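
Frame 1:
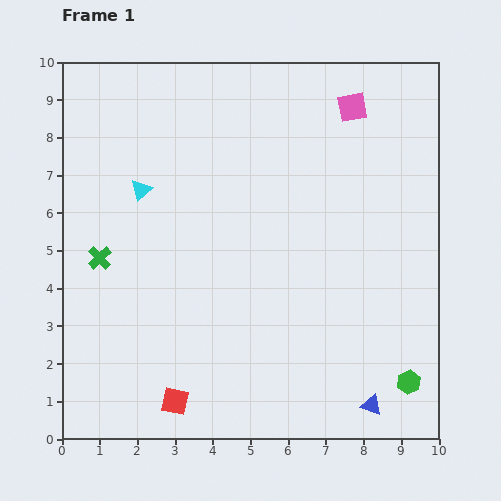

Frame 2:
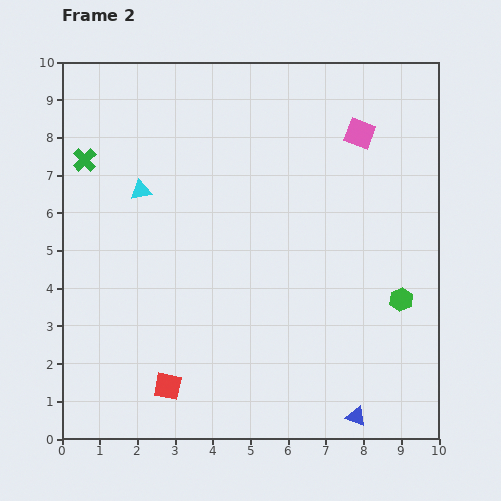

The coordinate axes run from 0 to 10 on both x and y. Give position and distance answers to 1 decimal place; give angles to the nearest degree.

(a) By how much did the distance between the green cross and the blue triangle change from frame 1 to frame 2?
+1.7

Distance in frame 1: 8.2. Distance in frame 2: 9.9.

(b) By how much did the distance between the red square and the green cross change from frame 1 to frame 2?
+2.1

Distance in frame 1: 4.3. Distance in frame 2: 6.4.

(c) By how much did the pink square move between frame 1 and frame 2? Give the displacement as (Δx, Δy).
(0.2, -0.7)

The pink square was at (7.7, 8.8) in frame 1 and (7.9, 8.1) in frame 2.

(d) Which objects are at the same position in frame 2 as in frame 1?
the cyan triangle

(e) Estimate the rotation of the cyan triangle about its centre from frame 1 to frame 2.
31° clockwise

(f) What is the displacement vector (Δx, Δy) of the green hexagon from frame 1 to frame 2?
(-0.2, 2.2)

The green hexagon was at (9.2, 1.5) in frame 1 and (9.0, 3.7) in frame 2.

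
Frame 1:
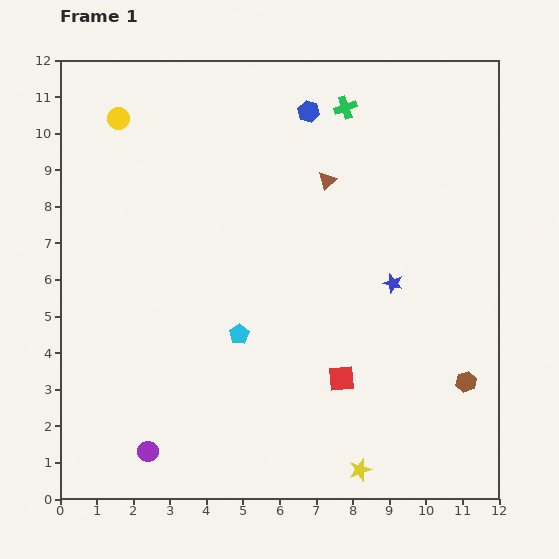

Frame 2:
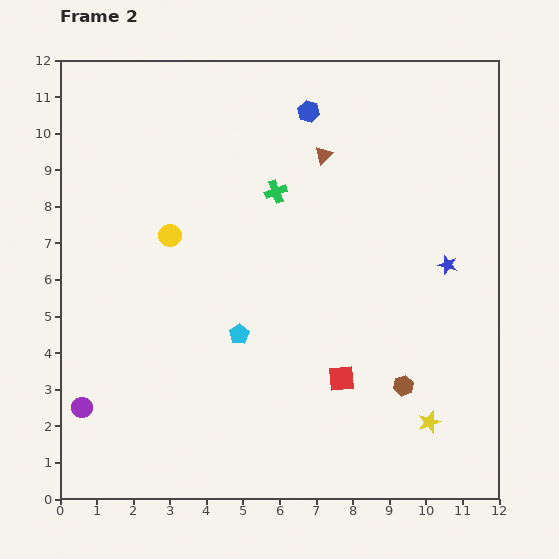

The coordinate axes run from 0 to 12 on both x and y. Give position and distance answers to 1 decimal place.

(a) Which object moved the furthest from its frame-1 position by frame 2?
the yellow circle

(moved 3.5; next 3.0)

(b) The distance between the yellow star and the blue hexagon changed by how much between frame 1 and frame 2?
-0.8

Distance in frame 1: 9.9. Distance in frame 2: 9.1.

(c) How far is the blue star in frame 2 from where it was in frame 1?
1.6

The blue star moved from (9.1, 5.9) to (10.6, 6.4), a distance of √(1.5² + 0.5²) ≈ 1.6.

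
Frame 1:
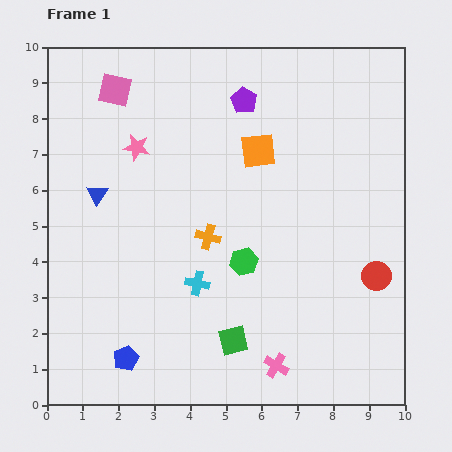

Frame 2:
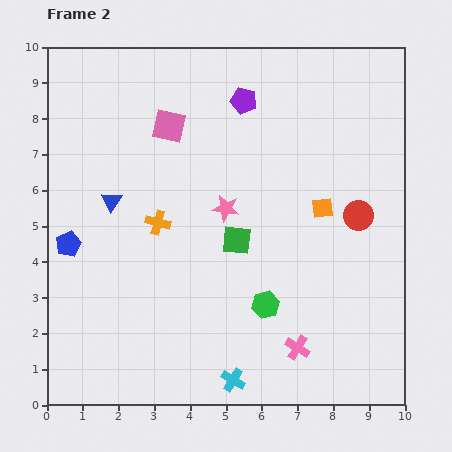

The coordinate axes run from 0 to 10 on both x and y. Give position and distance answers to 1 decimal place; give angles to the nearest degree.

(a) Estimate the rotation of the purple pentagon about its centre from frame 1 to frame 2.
17° counter-clockwise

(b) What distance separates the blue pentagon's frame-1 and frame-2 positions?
3.6

The blue pentagon moved from (2.2, 1.3) to (0.6, 4.5), a distance of √(1.6² + 3.2²) ≈ 3.6.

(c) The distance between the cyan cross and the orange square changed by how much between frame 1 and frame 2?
+1.3

Distance in frame 1: 4.1. Distance in frame 2: 5.4.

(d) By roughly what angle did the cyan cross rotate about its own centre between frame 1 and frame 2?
19° clockwise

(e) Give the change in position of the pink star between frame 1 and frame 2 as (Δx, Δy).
(2.5, -1.7)

The pink star was at (2.5, 7.2) in frame 1 and (5.0, 5.5) in frame 2.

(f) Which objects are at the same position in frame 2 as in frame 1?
the purple pentagon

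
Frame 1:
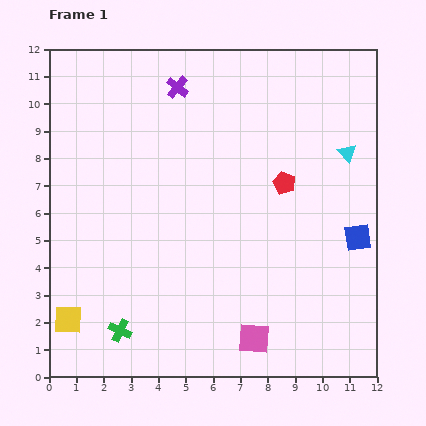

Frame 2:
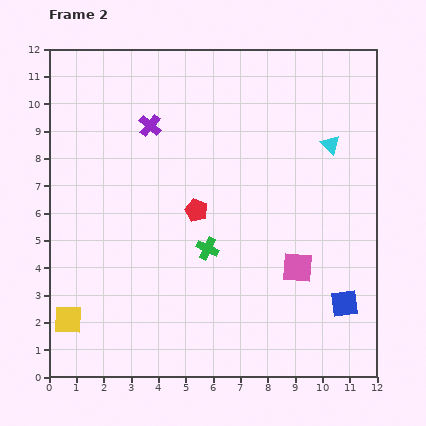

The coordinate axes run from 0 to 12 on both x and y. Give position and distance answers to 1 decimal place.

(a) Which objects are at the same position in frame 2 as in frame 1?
the yellow square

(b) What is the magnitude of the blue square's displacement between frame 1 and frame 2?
2.5

The blue square moved from (11.3, 5.1) to (10.8, 2.7), a distance of √(0.5² + 2.4²) ≈ 2.5.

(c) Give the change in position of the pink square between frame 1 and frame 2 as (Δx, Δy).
(1.6, 2.6)

The pink square was at (7.5, 1.4) in frame 1 and (9.1, 4.0) in frame 2.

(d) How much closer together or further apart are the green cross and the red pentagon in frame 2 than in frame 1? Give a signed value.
-6.6

Distance in frame 1: 8.1. Distance in frame 2: 1.5.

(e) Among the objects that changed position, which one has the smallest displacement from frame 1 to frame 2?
the cyan triangle

(moved 0.7)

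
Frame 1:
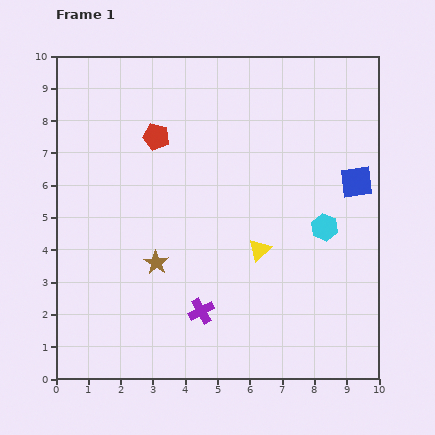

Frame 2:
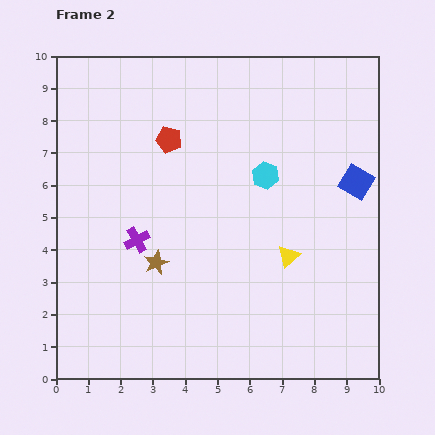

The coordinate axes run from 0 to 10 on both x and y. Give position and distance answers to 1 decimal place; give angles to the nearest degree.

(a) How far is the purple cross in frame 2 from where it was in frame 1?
3.0

The purple cross moved from (4.5, 2.1) to (2.5, 4.3), a distance of √(2.0² + 2.2²) ≈ 3.0.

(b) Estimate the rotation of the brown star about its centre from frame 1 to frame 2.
16° clockwise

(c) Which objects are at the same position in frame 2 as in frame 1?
the brown star, the blue square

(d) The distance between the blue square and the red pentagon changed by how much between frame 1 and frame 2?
-0.5

Distance in frame 1: 6.4. Distance in frame 2: 5.9.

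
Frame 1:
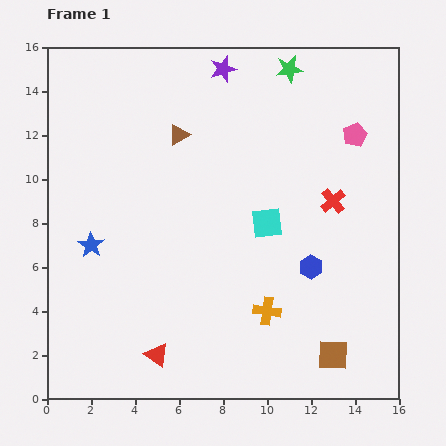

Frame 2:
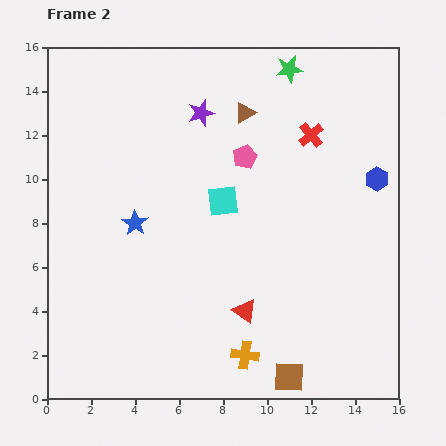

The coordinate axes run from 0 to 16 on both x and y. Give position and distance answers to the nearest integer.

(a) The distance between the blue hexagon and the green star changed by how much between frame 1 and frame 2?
-3

Distance in frame 1: 9. Distance in frame 2: 6.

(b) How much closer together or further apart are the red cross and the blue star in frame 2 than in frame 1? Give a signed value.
-2

Distance in frame 1: 11. Distance in frame 2: 9.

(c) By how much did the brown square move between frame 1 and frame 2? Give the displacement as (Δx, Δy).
(-2, -1)

The brown square was at (13, 2) in frame 1 and (11, 1) in frame 2.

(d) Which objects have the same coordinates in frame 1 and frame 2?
the green star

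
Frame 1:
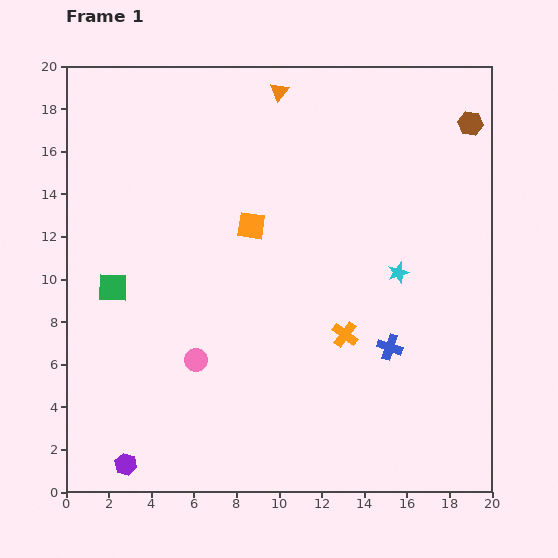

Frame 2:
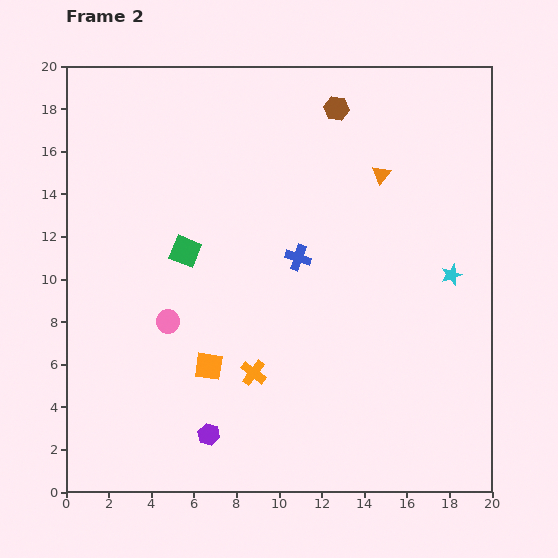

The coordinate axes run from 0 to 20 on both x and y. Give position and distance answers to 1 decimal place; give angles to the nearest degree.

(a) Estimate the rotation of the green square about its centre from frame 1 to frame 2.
21° clockwise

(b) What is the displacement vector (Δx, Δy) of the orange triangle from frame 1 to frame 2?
(4.8, -3.9)

The orange triangle was at (10.0, 18.8) in frame 1 and (14.8, 14.9) in frame 2.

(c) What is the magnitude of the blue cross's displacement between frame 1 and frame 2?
6.0

The blue cross moved from (15.2, 6.8) to (10.9, 11.0), a distance of √(4.3² + 4.2²) ≈ 6.0.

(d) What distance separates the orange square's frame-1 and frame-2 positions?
6.9

The orange square moved from (8.7, 12.5) to (6.7, 5.9), a distance of √(2.0² + 6.6²) ≈ 6.9.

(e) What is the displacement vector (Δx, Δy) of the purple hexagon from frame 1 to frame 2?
(3.9, 1.4)

The purple hexagon was at (2.8, 1.3) in frame 1 and (6.7, 2.7) in frame 2.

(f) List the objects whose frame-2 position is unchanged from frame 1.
none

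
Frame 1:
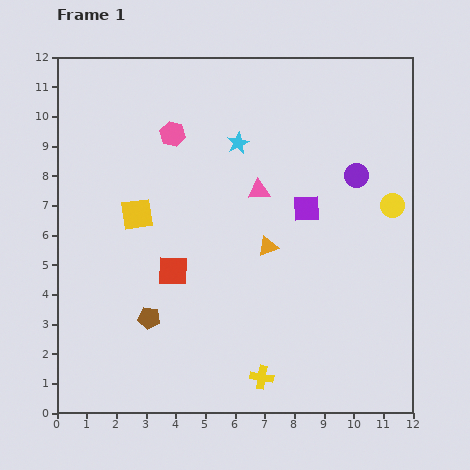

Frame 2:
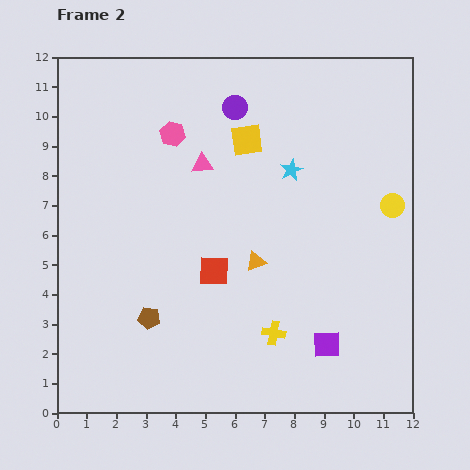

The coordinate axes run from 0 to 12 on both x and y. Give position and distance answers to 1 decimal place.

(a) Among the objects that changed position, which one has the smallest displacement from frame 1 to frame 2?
the orange triangle

(moved 0.6)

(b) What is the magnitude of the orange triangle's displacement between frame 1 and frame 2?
0.6

The orange triangle moved from (7.1, 5.6) to (6.7, 5.1), a distance of √(0.4² + 0.5²) ≈ 0.6.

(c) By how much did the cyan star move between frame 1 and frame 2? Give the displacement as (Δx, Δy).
(1.8, -0.9)

The cyan star was at (6.1, 9.1) in frame 1 and (7.9, 8.2) in frame 2.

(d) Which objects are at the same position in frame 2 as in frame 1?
the pink hexagon, the yellow circle, the brown pentagon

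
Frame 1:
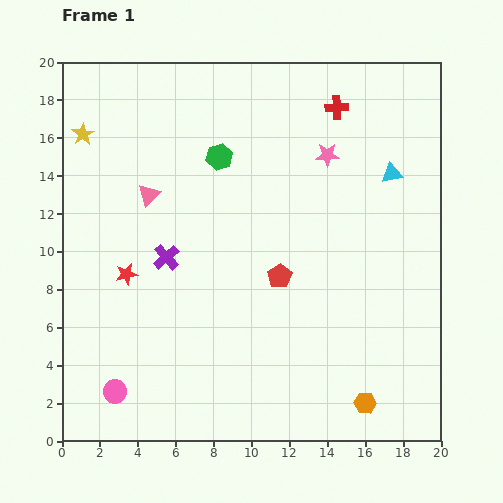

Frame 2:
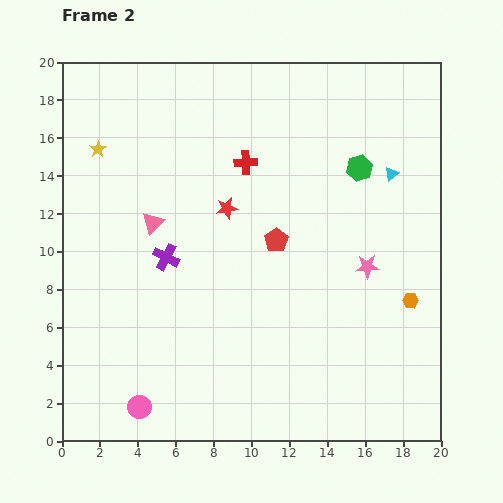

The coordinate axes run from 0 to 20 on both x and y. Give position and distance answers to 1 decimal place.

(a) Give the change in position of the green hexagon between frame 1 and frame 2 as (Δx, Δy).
(7.4, -0.6)

The green hexagon was at (8.3, 15.0) in frame 1 and (15.7, 14.4) in frame 2.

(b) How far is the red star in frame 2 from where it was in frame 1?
6.4

The red star moved from (3.4, 8.8) to (8.7, 12.3), a distance of √(5.3² + 3.5²) ≈ 6.4.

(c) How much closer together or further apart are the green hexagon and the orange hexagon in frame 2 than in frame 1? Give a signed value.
-7.6

Distance in frame 1: 15.1. Distance in frame 2: 7.5.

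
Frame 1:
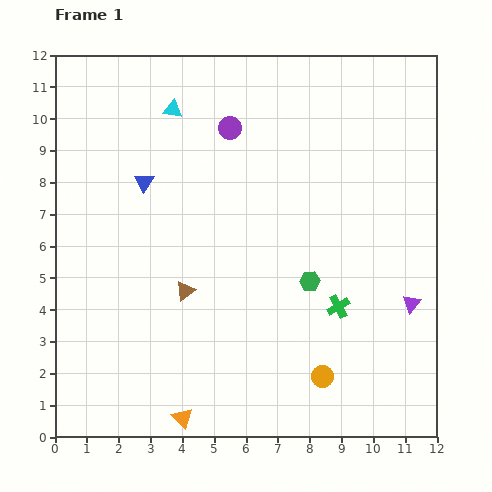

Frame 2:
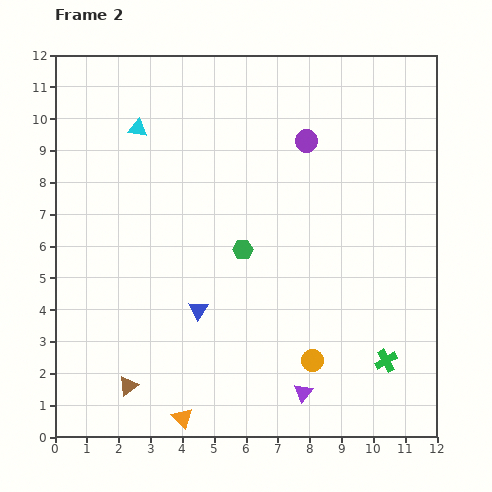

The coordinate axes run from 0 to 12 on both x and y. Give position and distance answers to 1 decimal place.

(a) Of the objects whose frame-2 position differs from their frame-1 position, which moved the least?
the orange circle

(moved 0.6)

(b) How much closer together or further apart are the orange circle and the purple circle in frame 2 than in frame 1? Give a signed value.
-1.4

Distance in frame 1: 8.3. Distance in frame 2: 6.9.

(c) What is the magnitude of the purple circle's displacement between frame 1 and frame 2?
2.4

The purple circle moved from (5.5, 9.7) to (7.9, 9.3), a distance of √(2.4² + 0.4²) ≈ 2.4.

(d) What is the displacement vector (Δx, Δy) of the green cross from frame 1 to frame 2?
(1.5, -1.7)

The green cross was at (8.9, 4.1) in frame 1 and (10.4, 2.4) in frame 2.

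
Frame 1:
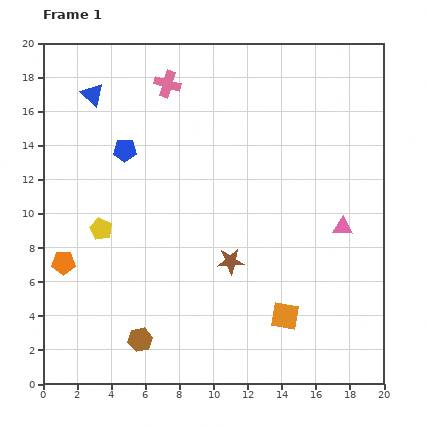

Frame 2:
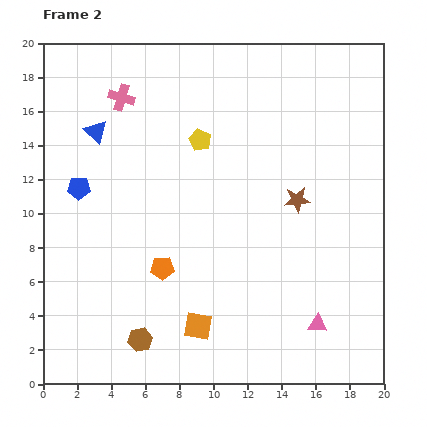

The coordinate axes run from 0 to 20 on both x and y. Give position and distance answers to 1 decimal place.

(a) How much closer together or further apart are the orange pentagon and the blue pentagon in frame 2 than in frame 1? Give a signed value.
-0.7

Distance in frame 1: 7.5. Distance in frame 2: 6.8.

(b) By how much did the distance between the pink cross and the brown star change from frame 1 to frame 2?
+0.9

Distance in frame 1: 11.0. Distance in frame 2: 11.9.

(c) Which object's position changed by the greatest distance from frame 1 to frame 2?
the yellow pentagon

(moved 7.8; next 5.9)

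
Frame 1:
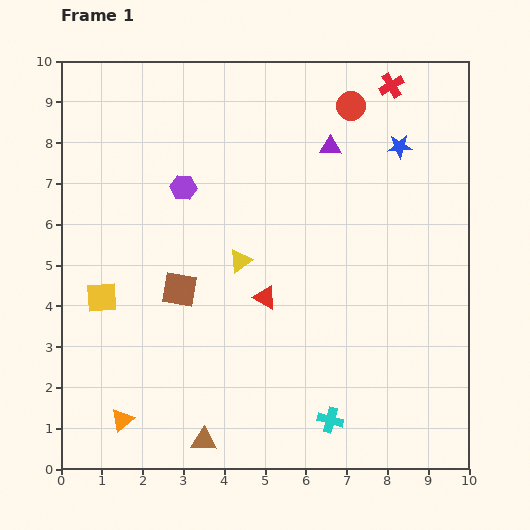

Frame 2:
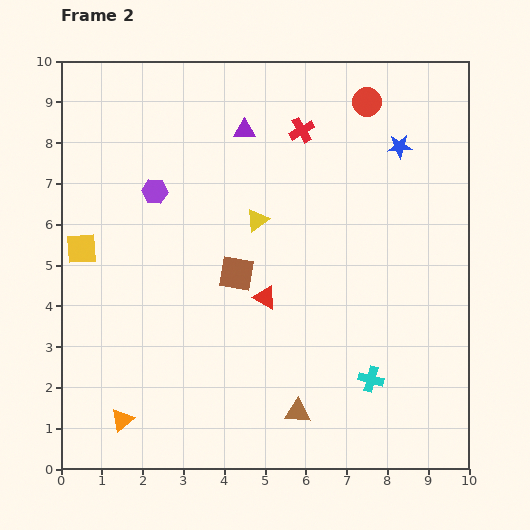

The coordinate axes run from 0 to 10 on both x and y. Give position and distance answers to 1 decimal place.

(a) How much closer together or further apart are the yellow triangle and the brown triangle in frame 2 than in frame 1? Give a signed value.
+0.3

Distance in frame 1: 4.5. Distance in frame 2: 4.8.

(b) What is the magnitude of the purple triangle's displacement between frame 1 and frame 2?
2.1

The purple triangle moved from (6.6, 7.9) to (4.5, 8.3), a distance of √(2.1² + 0.4²) ≈ 2.1.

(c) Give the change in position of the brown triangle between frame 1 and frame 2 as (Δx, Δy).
(2.3, 0.7)

The brown triangle was at (3.5, 0.7) in frame 1 and (5.8, 1.4) in frame 2.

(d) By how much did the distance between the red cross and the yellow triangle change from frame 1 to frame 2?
-3.2

Distance in frame 1: 5.7. Distance in frame 2: 2.5.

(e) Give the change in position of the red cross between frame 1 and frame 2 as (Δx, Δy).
(-2.2, -1.1)

The red cross was at (8.1, 9.4) in frame 1 and (5.9, 8.3) in frame 2.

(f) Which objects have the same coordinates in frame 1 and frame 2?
the orange triangle, the red triangle, the blue star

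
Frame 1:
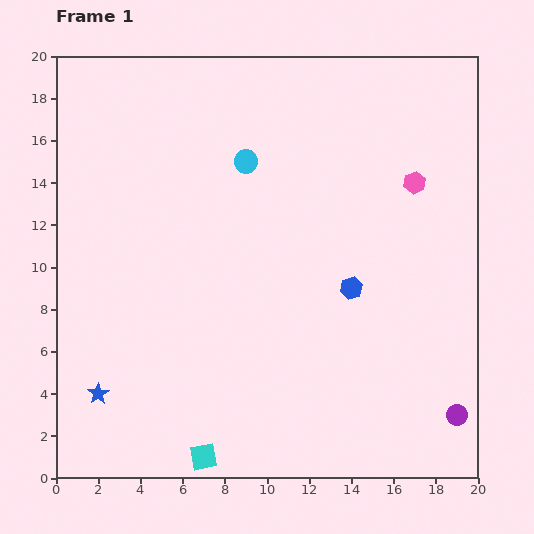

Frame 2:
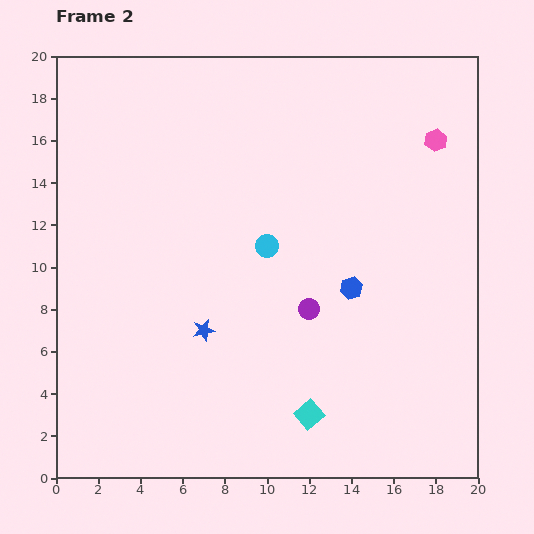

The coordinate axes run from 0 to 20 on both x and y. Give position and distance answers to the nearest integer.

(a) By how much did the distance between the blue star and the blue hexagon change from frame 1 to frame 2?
-6

Distance in frame 1: 13. Distance in frame 2: 7.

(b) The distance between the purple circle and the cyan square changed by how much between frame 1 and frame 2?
-7

Distance in frame 1: 12. Distance in frame 2: 5.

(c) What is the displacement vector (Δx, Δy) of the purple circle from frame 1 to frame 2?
(-7, 5)

The purple circle was at (19, 3) in frame 1 and (12, 8) in frame 2.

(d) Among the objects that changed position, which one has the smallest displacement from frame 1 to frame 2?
the pink hexagon

(moved 2)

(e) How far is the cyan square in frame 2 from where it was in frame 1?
5

The cyan square moved from (7, 1) to (12, 3), a distance of √(5² + 2²) ≈ 5.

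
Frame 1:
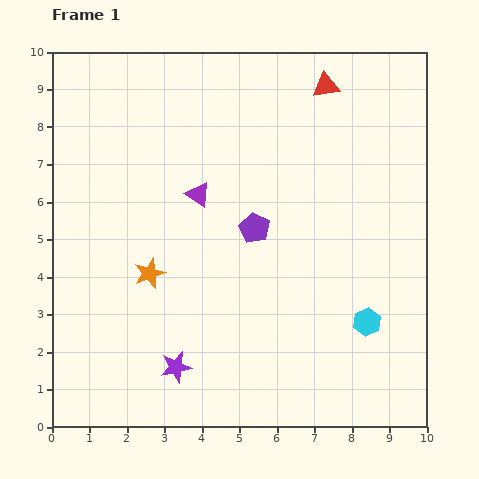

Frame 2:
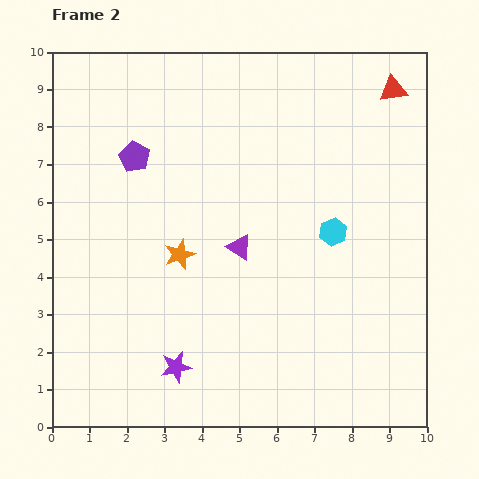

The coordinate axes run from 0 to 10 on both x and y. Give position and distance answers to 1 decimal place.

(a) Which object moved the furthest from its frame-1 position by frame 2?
the purple pentagon

(moved 3.7; next 2.6)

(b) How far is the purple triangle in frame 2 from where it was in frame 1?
1.8

The purple triangle moved from (3.9, 6.2) to (5.0, 4.8), a distance of √(1.1² + 1.4²) ≈ 1.8.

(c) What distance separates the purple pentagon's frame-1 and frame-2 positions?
3.7

The purple pentagon moved from (5.4, 5.3) to (2.2, 7.2), a distance of √(3.2² + 1.9²) ≈ 3.7.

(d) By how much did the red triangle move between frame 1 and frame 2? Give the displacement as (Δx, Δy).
(1.8, -0.1)

The red triangle was at (7.3, 9.1) in frame 1 and (9.1, 9.0) in frame 2.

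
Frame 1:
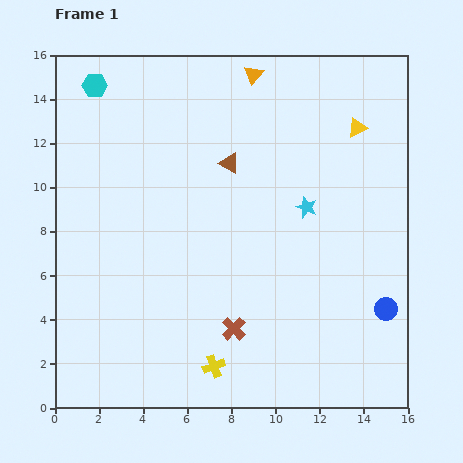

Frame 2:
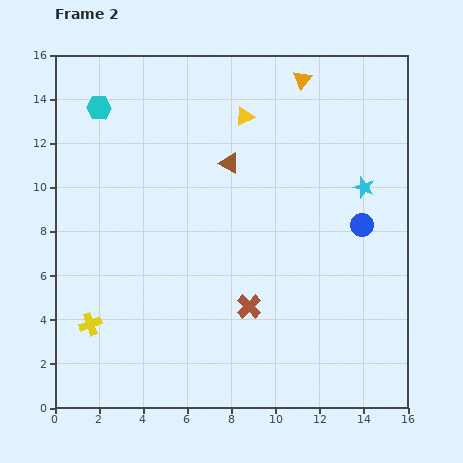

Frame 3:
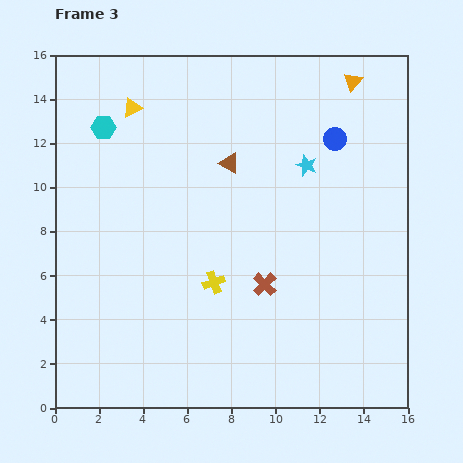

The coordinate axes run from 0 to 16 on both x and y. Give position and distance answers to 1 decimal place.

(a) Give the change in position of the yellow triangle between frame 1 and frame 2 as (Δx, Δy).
(-5.1, 0.5)

The yellow triangle was at (13.7, 12.7) in frame 1 and (8.6, 13.2) in frame 2.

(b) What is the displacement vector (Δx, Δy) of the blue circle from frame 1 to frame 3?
(-2.3, 7.7)

The blue circle was at (15.0, 4.5) in frame 1 and (12.7, 12.2) in frame 3.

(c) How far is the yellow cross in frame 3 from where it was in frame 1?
3.8

The yellow cross moved from (7.2, 1.9) to (7.2, 5.7), a distance of √(0.0² + 3.8²) ≈ 3.8.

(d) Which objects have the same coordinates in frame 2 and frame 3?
the brown triangle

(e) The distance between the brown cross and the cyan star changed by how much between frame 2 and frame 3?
-1.8

Distance in frame 2: 7.5. Distance in frame 3: 5.7.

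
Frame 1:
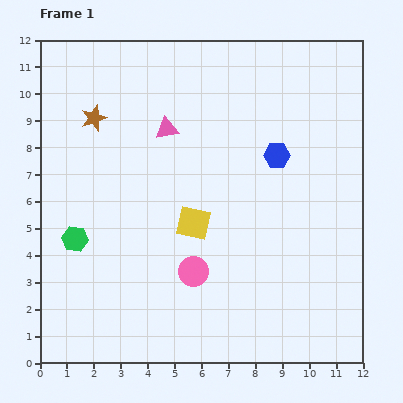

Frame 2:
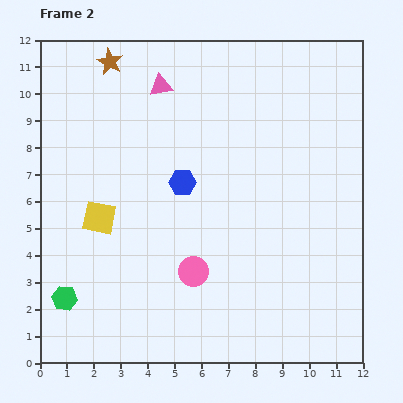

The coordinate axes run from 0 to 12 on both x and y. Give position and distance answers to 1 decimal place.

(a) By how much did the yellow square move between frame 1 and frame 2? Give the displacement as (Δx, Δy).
(-3.5, 0.2)

The yellow square was at (5.7, 5.2) in frame 1 and (2.2, 5.4) in frame 2.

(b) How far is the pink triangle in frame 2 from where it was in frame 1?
1.6

The pink triangle moved from (4.7, 8.7) to (4.5, 10.3), a distance of √(0.2² + 1.6²) ≈ 1.6.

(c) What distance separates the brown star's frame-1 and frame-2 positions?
2.2

The brown star moved from (2.0, 9.1) to (2.6, 11.2), a distance of √(0.6² + 2.1²) ≈ 2.2.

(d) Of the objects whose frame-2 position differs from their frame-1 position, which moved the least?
the pink triangle

(moved 1.6)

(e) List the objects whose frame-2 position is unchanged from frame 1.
the pink circle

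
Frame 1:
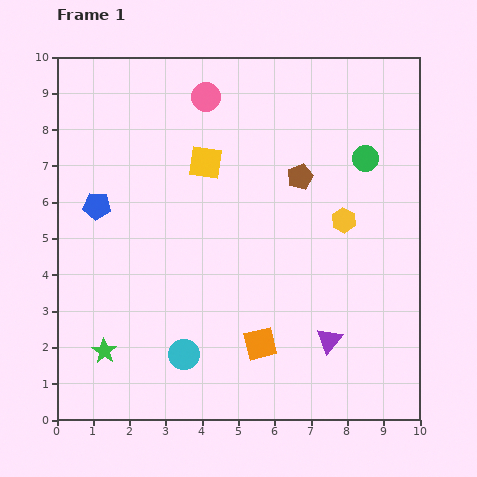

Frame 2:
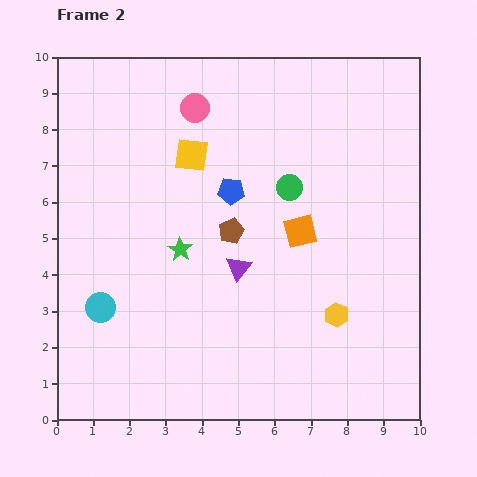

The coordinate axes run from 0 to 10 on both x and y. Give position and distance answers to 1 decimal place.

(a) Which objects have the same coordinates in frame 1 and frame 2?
none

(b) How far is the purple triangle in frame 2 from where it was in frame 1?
3.2

The purple triangle moved from (7.5, 2.2) to (5.0, 4.2), a distance of √(2.5² + 2.0²) ≈ 3.2.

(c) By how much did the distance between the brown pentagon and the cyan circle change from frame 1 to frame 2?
-1.7

Distance in frame 1: 5.9. Distance in frame 2: 4.2.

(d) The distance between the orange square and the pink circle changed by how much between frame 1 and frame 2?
-2.5

Distance in frame 1: 7.0. Distance in frame 2: 4.5.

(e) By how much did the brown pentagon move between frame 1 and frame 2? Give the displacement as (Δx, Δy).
(-1.9, -1.5)

The brown pentagon was at (6.7, 6.7) in frame 1 and (4.8, 5.2) in frame 2.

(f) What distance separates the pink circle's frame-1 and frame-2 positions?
0.4

The pink circle moved from (4.1, 8.9) to (3.8, 8.6), a distance of √(0.3² + 0.3²) ≈ 0.4.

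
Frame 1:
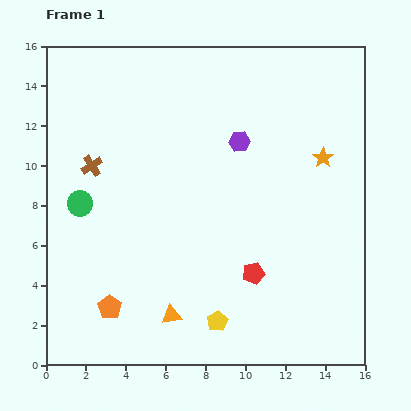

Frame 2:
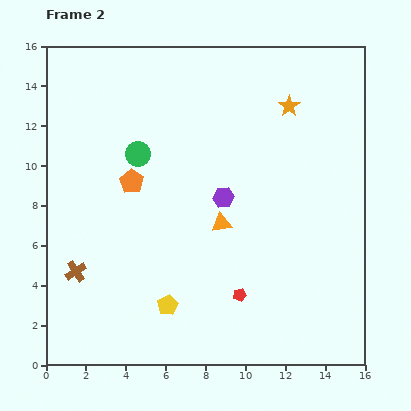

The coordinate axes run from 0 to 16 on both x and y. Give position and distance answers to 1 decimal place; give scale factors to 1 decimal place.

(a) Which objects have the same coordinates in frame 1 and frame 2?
none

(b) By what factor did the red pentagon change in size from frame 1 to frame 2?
0.6×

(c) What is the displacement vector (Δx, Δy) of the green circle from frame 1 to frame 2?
(2.9, 2.5)

The green circle was at (1.7, 8.1) in frame 1 and (4.6, 10.6) in frame 2.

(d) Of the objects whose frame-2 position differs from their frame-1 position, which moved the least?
the red pentagon

(moved 1.3)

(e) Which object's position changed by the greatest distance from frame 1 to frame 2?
the orange pentagon

(moved 6.4; next 5.4)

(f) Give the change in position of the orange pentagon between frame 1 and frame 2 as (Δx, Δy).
(1.1, 6.3)

The orange pentagon was at (3.2, 2.9) in frame 1 and (4.3, 9.2) in frame 2.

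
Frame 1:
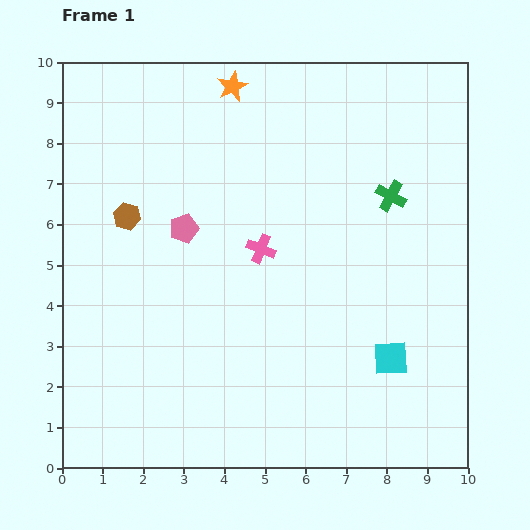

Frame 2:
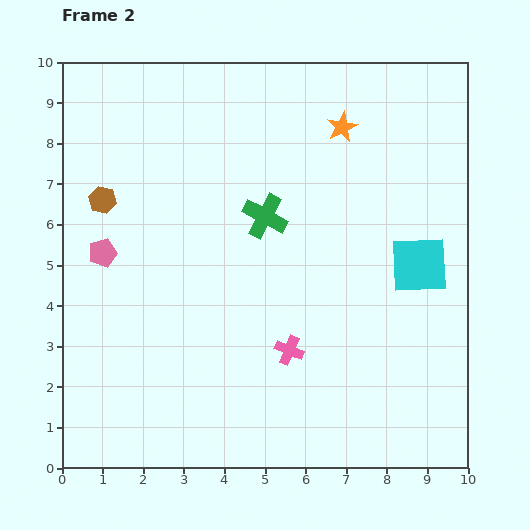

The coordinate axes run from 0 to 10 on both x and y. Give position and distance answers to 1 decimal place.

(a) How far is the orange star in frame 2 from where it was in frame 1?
2.9

The orange star moved from (4.2, 9.4) to (6.9, 8.4), a distance of √(2.7² + 1.0²) ≈ 2.9.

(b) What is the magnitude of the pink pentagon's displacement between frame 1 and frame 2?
2.1

The pink pentagon moved from (3.0, 5.9) to (1.0, 5.3), a distance of √(2.0² + 0.6²) ≈ 2.1.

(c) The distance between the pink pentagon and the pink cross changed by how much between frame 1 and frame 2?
+3.2

Distance in frame 1: 2.0. Distance in frame 2: 5.2.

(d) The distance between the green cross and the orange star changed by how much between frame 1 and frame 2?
-1.8

Distance in frame 1: 4.7. Distance in frame 2: 2.9.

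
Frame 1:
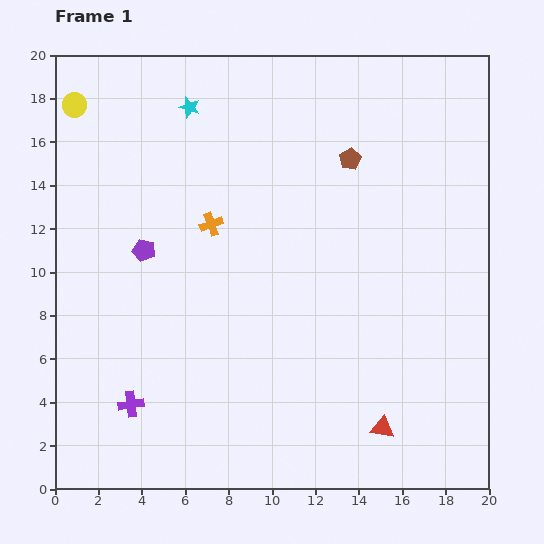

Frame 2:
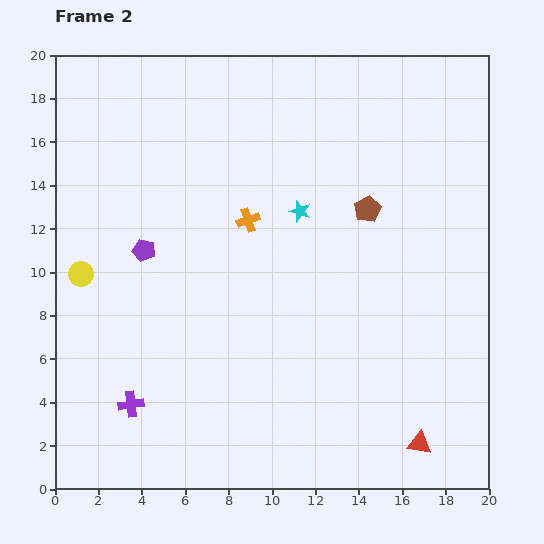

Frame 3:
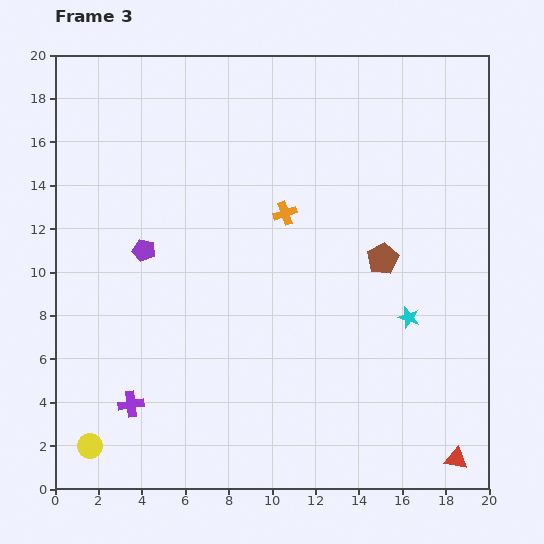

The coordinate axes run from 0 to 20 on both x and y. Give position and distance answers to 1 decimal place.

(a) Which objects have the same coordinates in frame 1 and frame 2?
the purple cross, the purple pentagon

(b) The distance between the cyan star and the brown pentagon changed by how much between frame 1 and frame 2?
-4.7

Distance in frame 1: 7.8. Distance in frame 2: 3.1.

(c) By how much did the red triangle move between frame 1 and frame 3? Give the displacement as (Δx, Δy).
(3.4, -1.4)

The red triangle was at (15.1, 2.8) in frame 1 and (18.5, 1.4) in frame 3.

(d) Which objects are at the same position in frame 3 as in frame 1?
the purple cross, the purple pentagon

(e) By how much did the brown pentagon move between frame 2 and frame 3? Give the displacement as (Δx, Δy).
(0.7, -2.3)

The brown pentagon was at (14.4, 12.9) in frame 2 and (15.1, 10.6) in frame 3.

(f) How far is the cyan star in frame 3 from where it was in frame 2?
7.0

The cyan star moved from (11.3, 12.8) to (16.3, 7.9), a distance of √(5.0² + 4.9²) ≈ 7.0.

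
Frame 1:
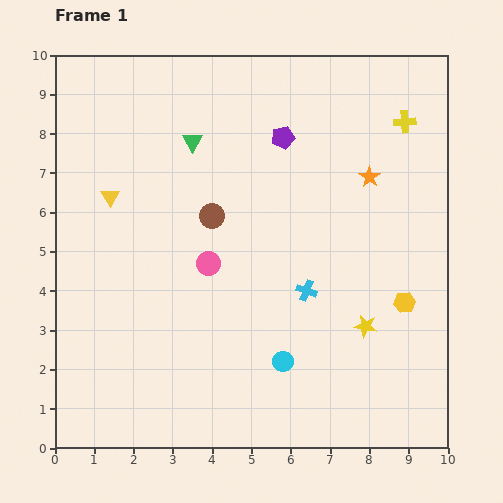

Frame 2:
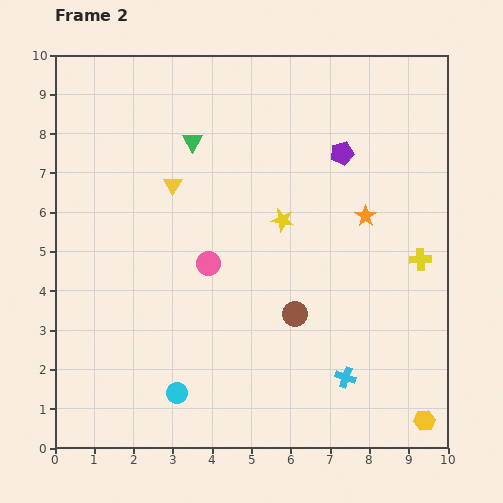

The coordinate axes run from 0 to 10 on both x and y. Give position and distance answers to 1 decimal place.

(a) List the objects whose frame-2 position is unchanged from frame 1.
the green triangle, the pink circle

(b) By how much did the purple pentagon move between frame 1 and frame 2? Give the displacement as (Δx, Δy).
(1.5, -0.4)

The purple pentagon was at (5.8, 7.9) in frame 1 and (7.3, 7.5) in frame 2.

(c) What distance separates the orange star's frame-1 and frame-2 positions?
1.0

The orange star moved from (8.0, 6.9) to (7.9, 5.9), a distance of √(0.1² + 1.0²) ≈ 1.0.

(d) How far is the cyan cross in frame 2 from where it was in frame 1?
2.4

The cyan cross moved from (6.4, 4.0) to (7.4, 1.8), a distance of √(1.0² + 2.2²) ≈ 2.4.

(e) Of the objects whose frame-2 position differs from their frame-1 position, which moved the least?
the orange star

(moved 1.0)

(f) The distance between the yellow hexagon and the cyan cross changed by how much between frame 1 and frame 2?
-0.2

Distance in frame 1: 2.5. Distance in frame 2: 2.3.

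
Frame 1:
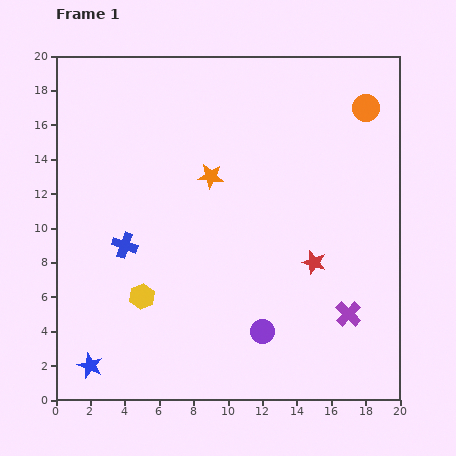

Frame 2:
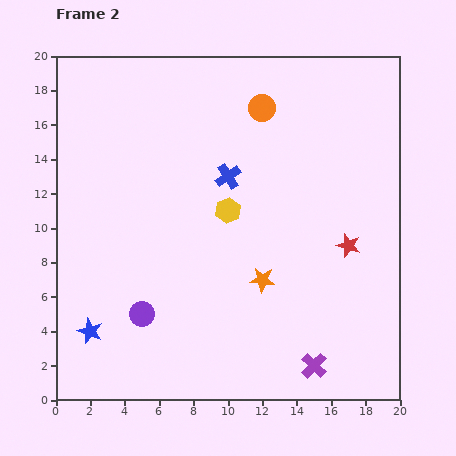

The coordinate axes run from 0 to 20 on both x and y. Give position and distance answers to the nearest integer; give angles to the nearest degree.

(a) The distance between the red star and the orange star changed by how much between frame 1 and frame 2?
-3

Distance in frame 1: 8. Distance in frame 2: 5.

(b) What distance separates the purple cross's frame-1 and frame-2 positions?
4

The purple cross moved from (17, 5) to (15, 2), a distance of √(2² + 3²) ≈ 4.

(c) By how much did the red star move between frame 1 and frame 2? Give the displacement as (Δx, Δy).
(2, 1)

The red star was at (15, 8) in frame 1 and (17, 9) in frame 2.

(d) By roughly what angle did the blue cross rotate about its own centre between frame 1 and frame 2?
37° clockwise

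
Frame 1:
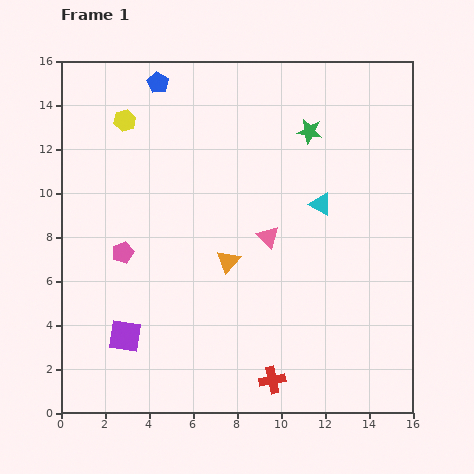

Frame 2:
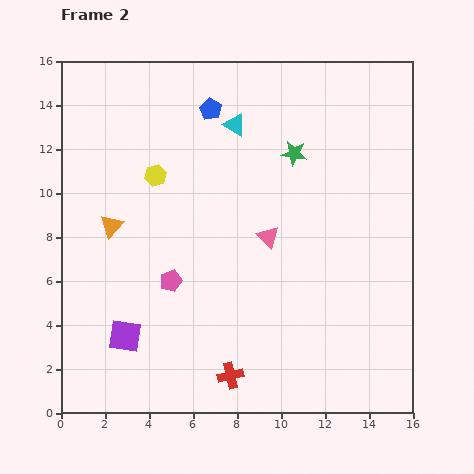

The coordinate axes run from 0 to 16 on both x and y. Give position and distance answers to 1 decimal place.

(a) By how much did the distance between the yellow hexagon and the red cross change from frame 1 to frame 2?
-3.9

Distance in frame 1: 13.6. Distance in frame 2: 9.7.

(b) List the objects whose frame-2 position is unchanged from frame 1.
the purple square, the pink triangle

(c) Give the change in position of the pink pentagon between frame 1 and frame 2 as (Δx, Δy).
(2.2, -1.3)

The pink pentagon was at (2.8, 7.3) in frame 1 and (5.0, 6.0) in frame 2.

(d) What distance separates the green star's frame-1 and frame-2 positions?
1.2

The green star moved from (11.3, 12.8) to (10.6, 11.8), a distance of √(0.7² + 1.0²) ≈ 1.2.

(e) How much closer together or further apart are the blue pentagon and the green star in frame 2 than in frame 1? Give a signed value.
-2.9

Distance in frame 1: 7.2. Distance in frame 2: 4.3.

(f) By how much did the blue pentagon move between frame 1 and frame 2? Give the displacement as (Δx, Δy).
(2.4, -1.2)

The blue pentagon was at (4.4, 15.0) in frame 1 and (6.8, 13.8) in frame 2.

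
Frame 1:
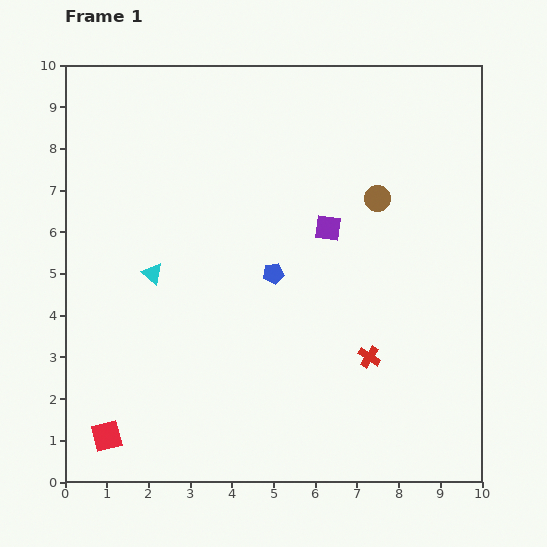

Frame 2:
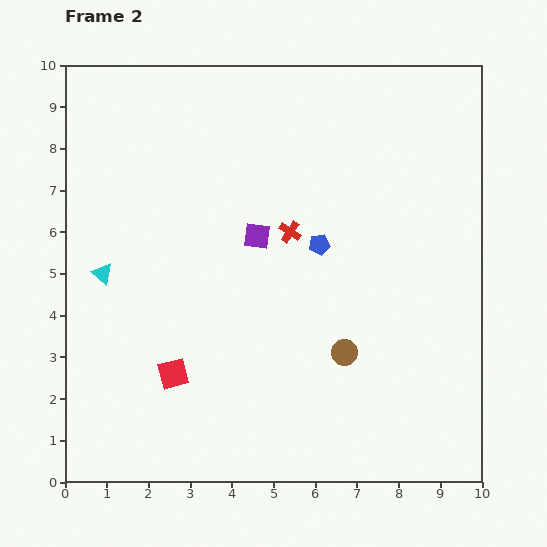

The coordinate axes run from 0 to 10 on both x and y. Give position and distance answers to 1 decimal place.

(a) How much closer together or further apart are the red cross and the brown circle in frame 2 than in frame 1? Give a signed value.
-0.6

Distance in frame 1: 3.8. Distance in frame 2: 3.2.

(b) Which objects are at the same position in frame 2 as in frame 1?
none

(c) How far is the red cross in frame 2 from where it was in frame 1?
3.6

The red cross moved from (7.3, 3.0) to (5.4, 6.0), a distance of √(1.9² + 3.0²) ≈ 3.6.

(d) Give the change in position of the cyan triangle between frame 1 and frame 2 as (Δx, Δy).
(-1.2, 0.0)

The cyan triangle was at (2.1, 5.0) in frame 1 and (0.9, 5.0) in frame 2.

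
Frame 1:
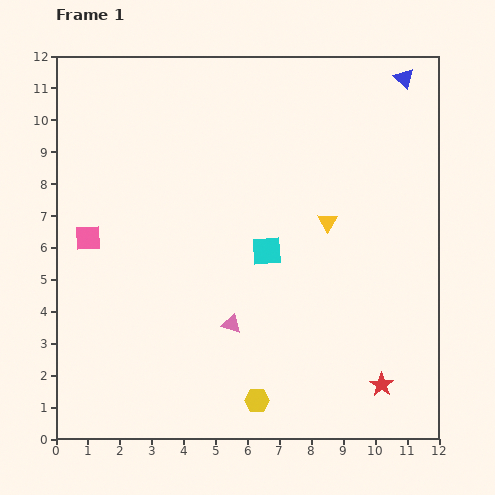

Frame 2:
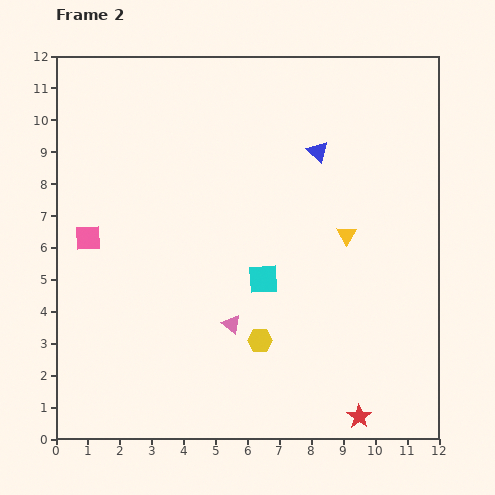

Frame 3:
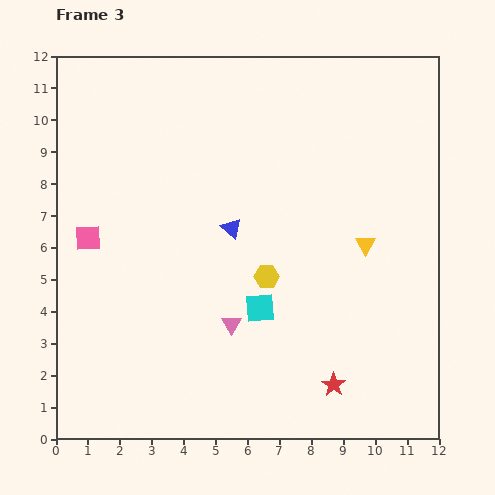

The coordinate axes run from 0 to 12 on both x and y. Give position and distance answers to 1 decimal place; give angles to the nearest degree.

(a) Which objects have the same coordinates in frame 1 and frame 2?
the pink triangle, the pink square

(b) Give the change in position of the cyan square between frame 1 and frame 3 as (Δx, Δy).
(-0.2, -1.8)

The cyan square was at (6.6, 5.9) in frame 1 and (6.4, 4.1) in frame 3.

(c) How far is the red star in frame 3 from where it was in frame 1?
1.5

The red star moved from (10.2, 1.7) to (8.7, 1.7), a distance of √(1.5² + 0.0²) ≈ 1.5.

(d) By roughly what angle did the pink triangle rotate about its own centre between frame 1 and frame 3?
45° clockwise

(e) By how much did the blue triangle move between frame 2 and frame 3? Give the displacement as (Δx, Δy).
(-2.7, -2.4)

The blue triangle was at (8.2, 9.0) in frame 2 and (5.5, 6.6) in frame 3.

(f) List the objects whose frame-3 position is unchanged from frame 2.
the pink triangle, the pink square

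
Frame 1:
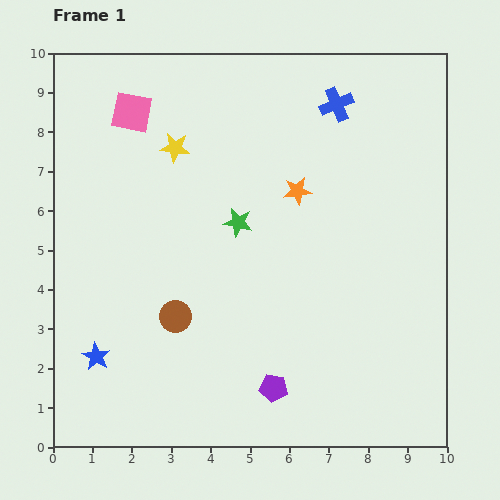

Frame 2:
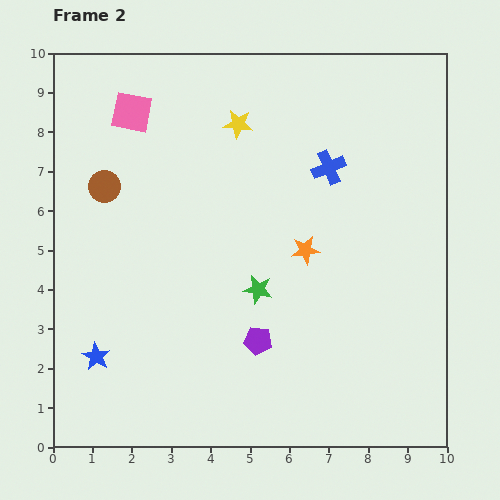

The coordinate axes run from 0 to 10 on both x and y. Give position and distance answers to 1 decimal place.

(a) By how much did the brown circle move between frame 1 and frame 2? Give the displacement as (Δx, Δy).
(-1.8, 3.3)

The brown circle was at (3.1, 3.3) in frame 1 and (1.3, 6.6) in frame 2.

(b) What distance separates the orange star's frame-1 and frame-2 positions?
1.5

The orange star moved from (6.2, 6.5) to (6.4, 5.0), a distance of √(0.2² + 1.5²) ≈ 1.5.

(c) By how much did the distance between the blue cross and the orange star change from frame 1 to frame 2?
-0.2

Distance in frame 1: 2.4. Distance in frame 2: 2.2.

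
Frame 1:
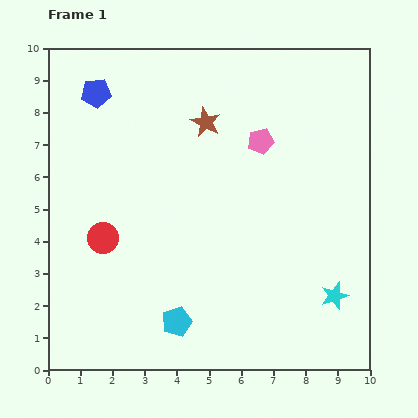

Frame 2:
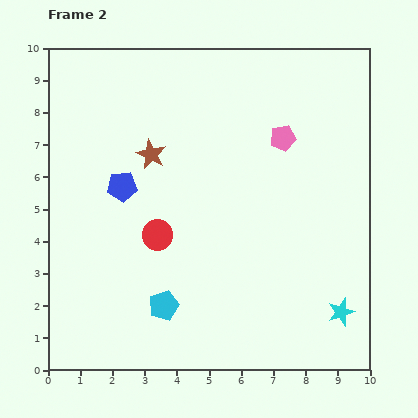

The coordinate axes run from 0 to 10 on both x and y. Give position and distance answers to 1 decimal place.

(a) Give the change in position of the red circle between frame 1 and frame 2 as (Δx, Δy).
(1.7, 0.1)

The red circle was at (1.7, 4.1) in frame 1 and (3.4, 4.2) in frame 2.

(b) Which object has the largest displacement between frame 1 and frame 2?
the blue pentagon

(moved 3.0; next 2.0)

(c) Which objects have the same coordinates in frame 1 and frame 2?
none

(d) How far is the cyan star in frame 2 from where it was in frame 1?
0.5

The cyan star moved from (8.9, 2.3) to (9.1, 1.8), a distance of √(0.2² + 0.5²) ≈ 0.5.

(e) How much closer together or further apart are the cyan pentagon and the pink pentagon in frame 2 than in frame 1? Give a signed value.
+0.2

Distance in frame 1: 6.2. Distance in frame 2: 6.4.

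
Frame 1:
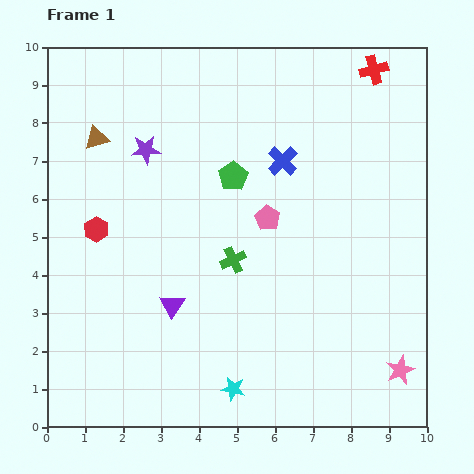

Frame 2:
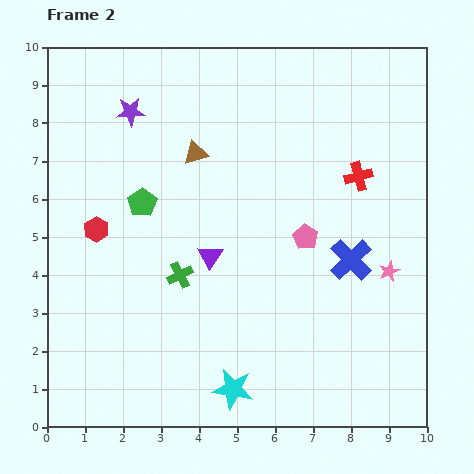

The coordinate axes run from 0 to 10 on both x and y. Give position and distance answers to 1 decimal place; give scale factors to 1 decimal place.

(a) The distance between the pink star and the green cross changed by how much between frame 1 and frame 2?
+0.2

Distance in frame 1: 5.3. Distance in frame 2: 5.5.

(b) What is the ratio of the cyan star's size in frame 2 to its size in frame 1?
1.7×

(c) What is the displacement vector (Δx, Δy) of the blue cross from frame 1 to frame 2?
(1.8, -2.6)

The blue cross was at (6.2, 7.0) in frame 1 and (8.0, 4.4) in frame 2.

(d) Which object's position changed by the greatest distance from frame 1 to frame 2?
the blue cross

(moved 3.2; next 2.8)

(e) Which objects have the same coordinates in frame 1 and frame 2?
the cyan star, the red hexagon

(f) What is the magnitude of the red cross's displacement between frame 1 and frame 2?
2.8

The red cross moved from (8.6, 9.4) to (8.2, 6.6), a distance of √(0.4² + 2.8²) ≈ 2.8.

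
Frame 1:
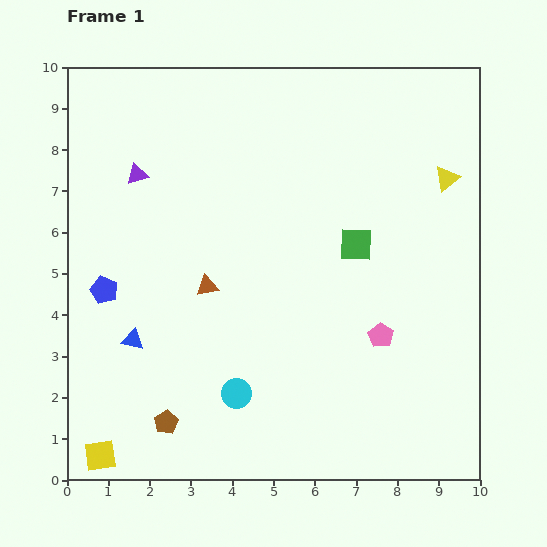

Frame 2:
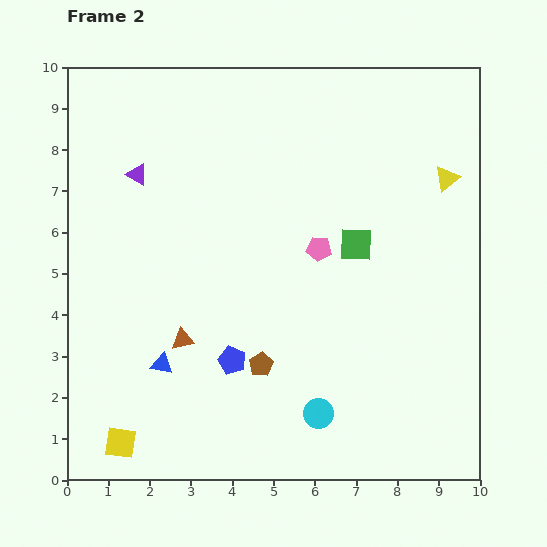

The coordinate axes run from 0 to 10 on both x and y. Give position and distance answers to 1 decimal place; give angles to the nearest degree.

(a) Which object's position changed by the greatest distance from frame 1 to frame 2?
the blue pentagon

(moved 3.5; next 2.7)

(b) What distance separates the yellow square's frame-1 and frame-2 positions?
0.6

The yellow square moved from (0.8, 0.6) to (1.3, 0.9), a distance of √(0.5² + 0.3²) ≈ 0.6.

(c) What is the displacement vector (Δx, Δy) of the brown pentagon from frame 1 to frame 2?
(2.3, 1.4)

The brown pentagon was at (2.4, 1.4) in frame 1 and (4.7, 2.8) in frame 2.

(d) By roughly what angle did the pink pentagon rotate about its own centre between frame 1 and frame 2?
26° counter-clockwise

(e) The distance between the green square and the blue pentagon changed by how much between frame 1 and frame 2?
-2.1

Distance in frame 1: 6.2. Distance in frame 2: 4.1.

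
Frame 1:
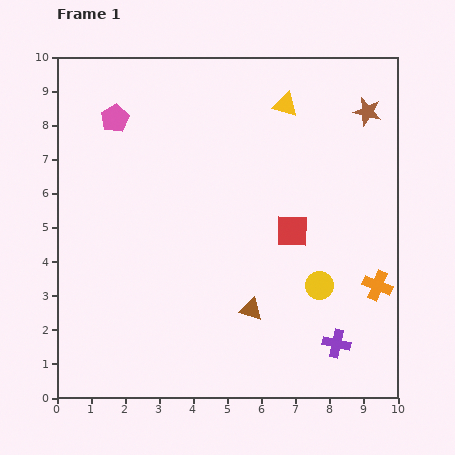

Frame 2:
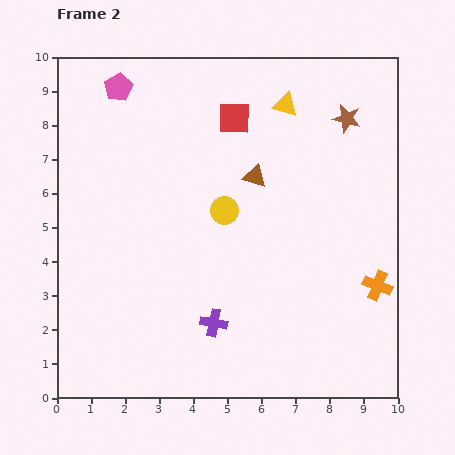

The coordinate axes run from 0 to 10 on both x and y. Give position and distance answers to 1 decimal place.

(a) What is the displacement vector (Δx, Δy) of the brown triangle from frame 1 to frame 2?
(0.1, 3.9)

The brown triangle was at (5.7, 2.6) in frame 1 and (5.8, 6.5) in frame 2.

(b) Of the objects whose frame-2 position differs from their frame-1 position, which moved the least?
the brown star

(moved 0.6)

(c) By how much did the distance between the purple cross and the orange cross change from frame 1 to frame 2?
+2.8

Distance in frame 1: 2.1. Distance in frame 2: 4.9.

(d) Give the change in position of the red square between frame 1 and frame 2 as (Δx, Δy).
(-1.7, 3.3)

The red square was at (6.9, 4.9) in frame 1 and (5.2, 8.2) in frame 2.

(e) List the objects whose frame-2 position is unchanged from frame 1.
the orange cross, the yellow triangle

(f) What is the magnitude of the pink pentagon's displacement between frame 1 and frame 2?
0.9

The pink pentagon moved from (1.7, 8.2) to (1.8, 9.1), a distance of √(0.1² + 0.9²) ≈ 0.9.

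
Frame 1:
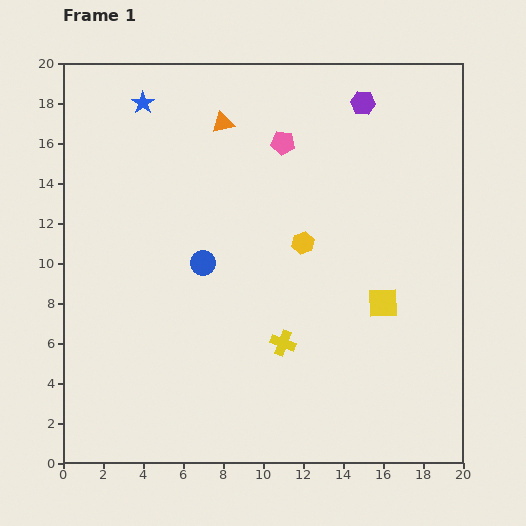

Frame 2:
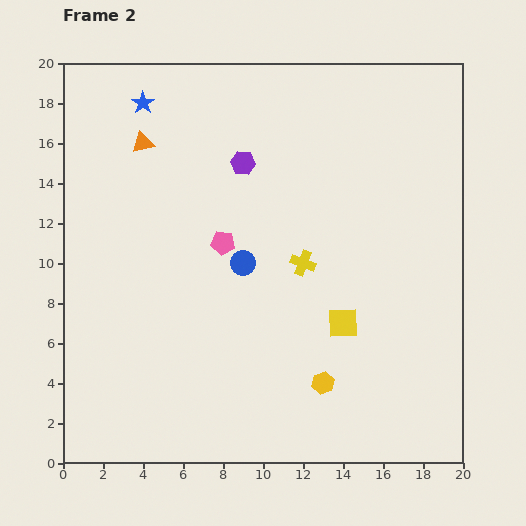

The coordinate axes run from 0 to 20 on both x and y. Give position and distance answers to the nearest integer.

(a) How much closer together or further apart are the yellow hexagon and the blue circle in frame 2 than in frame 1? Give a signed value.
+2

Distance in frame 1: 5. Distance in frame 2: 7.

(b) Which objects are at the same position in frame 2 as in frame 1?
the blue star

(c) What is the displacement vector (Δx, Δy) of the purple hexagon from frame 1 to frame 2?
(-6, -3)

The purple hexagon was at (15, 18) in frame 1 and (9, 15) in frame 2.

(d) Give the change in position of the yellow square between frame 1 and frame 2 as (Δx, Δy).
(-2, -1)

The yellow square was at (16, 8) in frame 1 and (14, 7) in frame 2.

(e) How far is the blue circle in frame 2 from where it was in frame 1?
2

The blue circle moved from (7, 10) to (9, 10), a distance of √(2² + 0²) ≈ 2.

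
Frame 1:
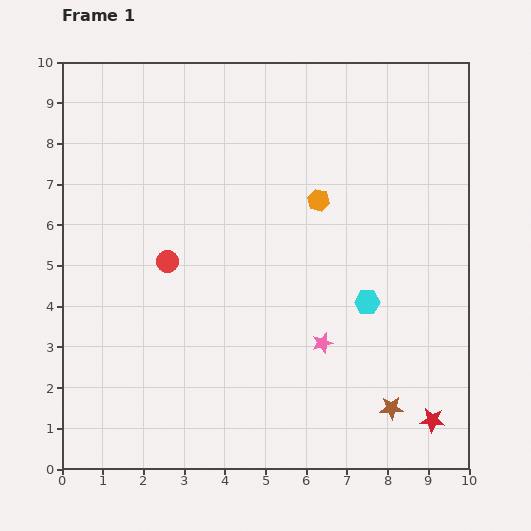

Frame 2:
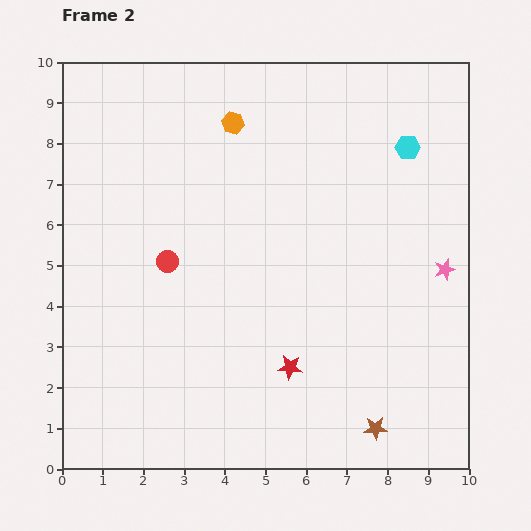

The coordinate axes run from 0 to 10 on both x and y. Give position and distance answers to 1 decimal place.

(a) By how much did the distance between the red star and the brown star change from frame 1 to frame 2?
+1.6

Distance in frame 1: 1.0. Distance in frame 2: 2.6.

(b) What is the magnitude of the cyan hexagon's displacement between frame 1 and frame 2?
3.9

The cyan hexagon moved from (7.5, 4.1) to (8.5, 7.9), a distance of √(1.0² + 3.8²) ≈ 3.9.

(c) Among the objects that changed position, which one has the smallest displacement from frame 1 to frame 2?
the brown star

(moved 0.6)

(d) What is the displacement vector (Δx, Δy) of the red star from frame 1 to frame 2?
(-3.5, 1.3)

The red star was at (9.1, 1.2) in frame 1 and (5.6, 2.5) in frame 2.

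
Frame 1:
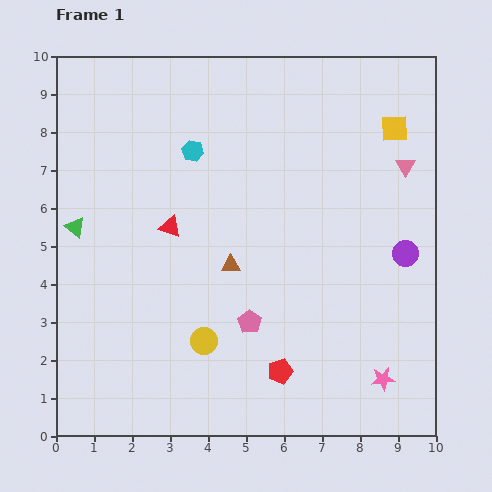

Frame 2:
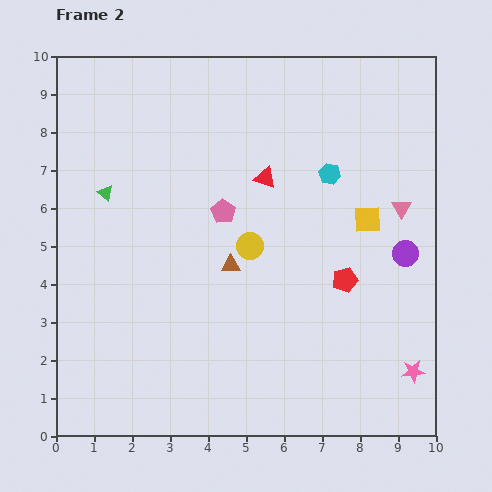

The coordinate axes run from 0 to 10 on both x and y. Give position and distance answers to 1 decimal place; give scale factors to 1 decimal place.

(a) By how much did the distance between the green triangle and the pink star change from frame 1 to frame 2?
+0.4

Distance in frame 1: 9.0. Distance in frame 2: 9.4.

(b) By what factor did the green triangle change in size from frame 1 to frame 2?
0.8×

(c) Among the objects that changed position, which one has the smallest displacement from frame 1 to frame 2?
the pink star

(moved 0.8)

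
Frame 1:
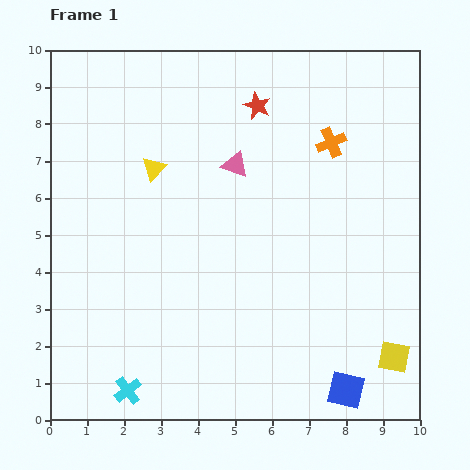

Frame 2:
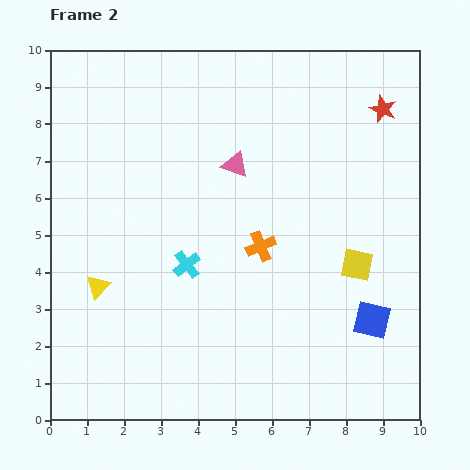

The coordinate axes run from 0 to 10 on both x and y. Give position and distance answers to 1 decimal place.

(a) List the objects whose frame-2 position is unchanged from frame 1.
the pink triangle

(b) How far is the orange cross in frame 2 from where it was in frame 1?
3.4

The orange cross moved from (7.6, 7.5) to (5.7, 4.7), a distance of √(1.9² + 2.8²) ≈ 3.4.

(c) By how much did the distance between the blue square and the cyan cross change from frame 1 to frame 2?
-0.7

Distance in frame 1: 5.9. Distance in frame 2: 5.2.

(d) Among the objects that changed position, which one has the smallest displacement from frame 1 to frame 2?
the blue square

(moved 2.0)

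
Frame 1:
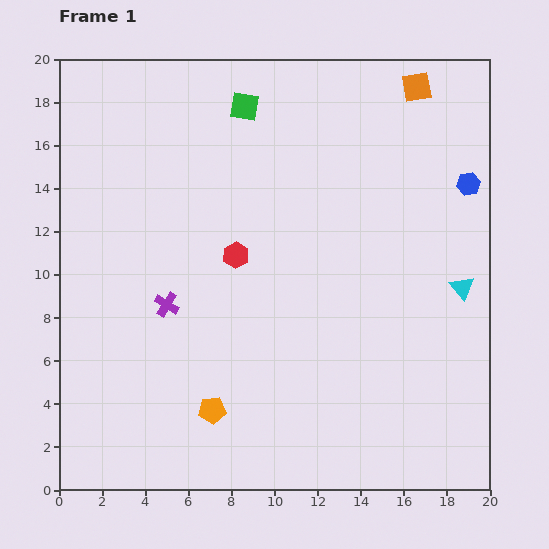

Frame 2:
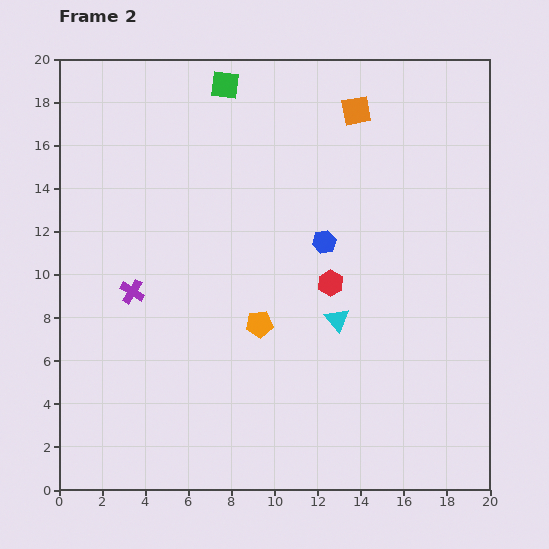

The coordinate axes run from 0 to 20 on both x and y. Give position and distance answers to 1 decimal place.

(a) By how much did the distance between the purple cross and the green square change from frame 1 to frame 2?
+0.6

Distance in frame 1: 9.9. Distance in frame 2: 10.5.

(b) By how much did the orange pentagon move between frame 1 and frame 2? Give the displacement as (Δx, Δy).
(2.2, 4.0)

The orange pentagon was at (7.1, 3.7) in frame 1 and (9.3, 7.7) in frame 2.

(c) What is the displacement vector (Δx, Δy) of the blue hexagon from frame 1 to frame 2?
(-6.7, -2.7)

The blue hexagon was at (19.0, 14.2) in frame 1 and (12.3, 11.5) in frame 2.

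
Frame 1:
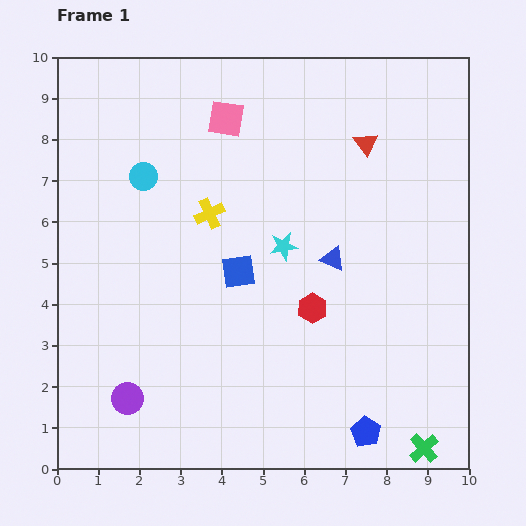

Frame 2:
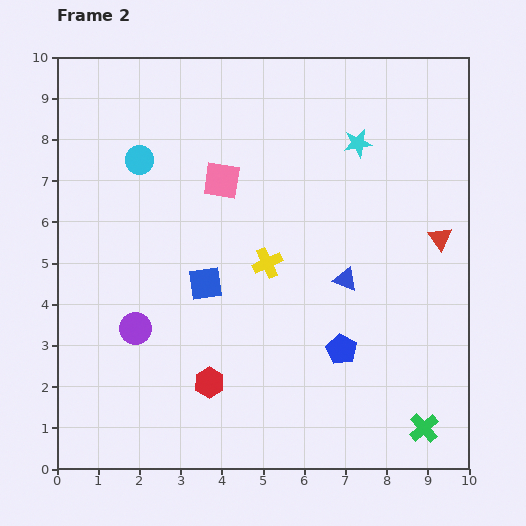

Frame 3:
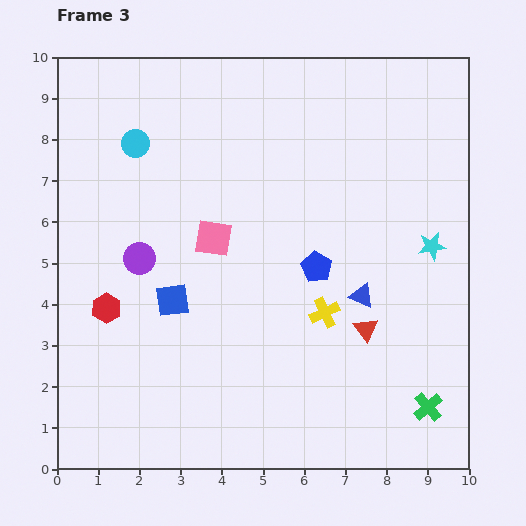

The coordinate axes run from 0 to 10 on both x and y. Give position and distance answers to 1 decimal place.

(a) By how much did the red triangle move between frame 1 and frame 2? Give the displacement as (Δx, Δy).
(1.8, -2.3)

The red triangle was at (7.5, 7.9) in frame 1 and (9.3, 5.6) in frame 2.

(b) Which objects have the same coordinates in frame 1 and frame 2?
none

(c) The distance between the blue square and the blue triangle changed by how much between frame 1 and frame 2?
+1.1

Distance in frame 1: 2.3. Distance in frame 2: 3.4.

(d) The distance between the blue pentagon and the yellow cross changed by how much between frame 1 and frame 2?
-3.7

Distance in frame 1: 6.5. Distance in frame 2: 2.8.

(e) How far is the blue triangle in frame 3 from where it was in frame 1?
1.1

The blue triangle moved from (6.7, 5.1) to (7.4, 4.2), a distance of √(0.7² + 0.9²) ≈ 1.1.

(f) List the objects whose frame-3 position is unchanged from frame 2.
none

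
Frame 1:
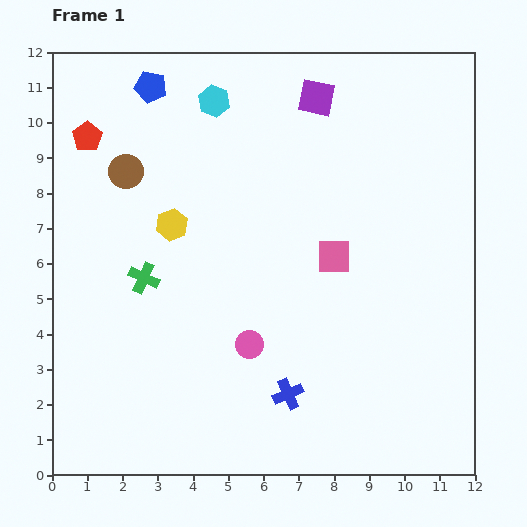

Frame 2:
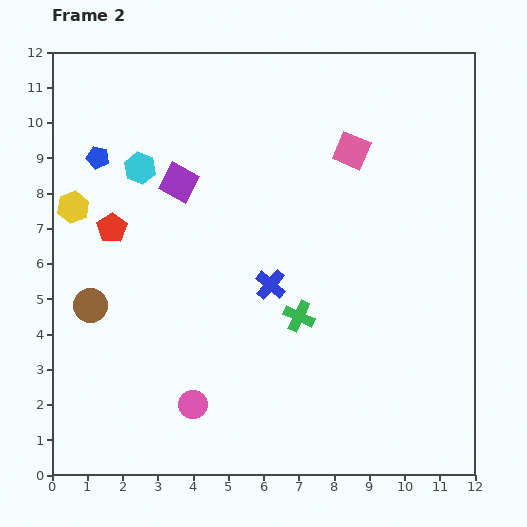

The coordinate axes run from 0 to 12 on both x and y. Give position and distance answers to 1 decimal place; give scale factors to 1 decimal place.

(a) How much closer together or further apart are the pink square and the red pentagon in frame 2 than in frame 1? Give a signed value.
-0.7

Distance in frame 1: 7.8. Distance in frame 2: 7.1.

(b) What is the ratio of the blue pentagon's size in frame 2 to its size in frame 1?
0.7×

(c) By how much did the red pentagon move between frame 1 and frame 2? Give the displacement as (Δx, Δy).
(0.7, -2.6)

The red pentagon was at (1.0, 9.6) in frame 1 and (1.7, 7.0) in frame 2.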